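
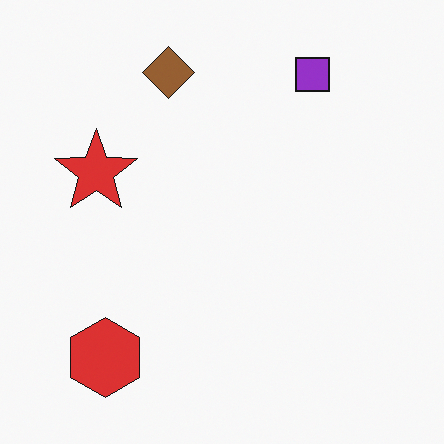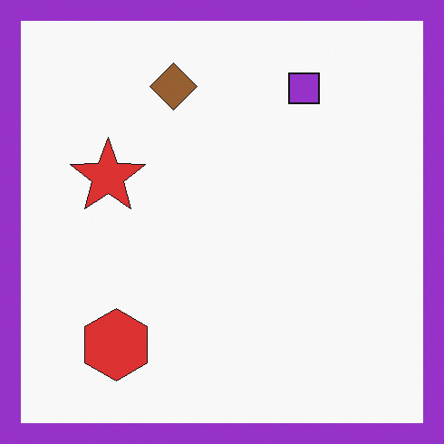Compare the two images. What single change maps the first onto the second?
This is the original image framed with a purple border.

A solid purple frame runs around the edge of the second image, with the content slightly shrunk inside it.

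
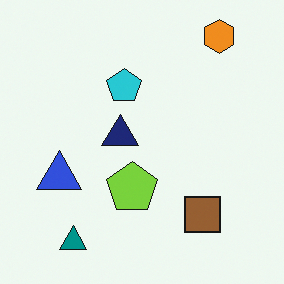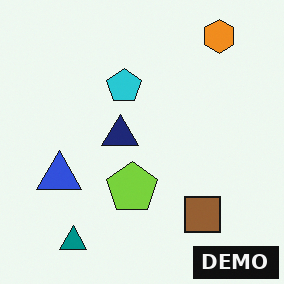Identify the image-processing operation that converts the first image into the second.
This is the original image watermarked with the text "DEMO" in the lower-right corner.

A dark label reading "DEMO" appears in the lower-right corner.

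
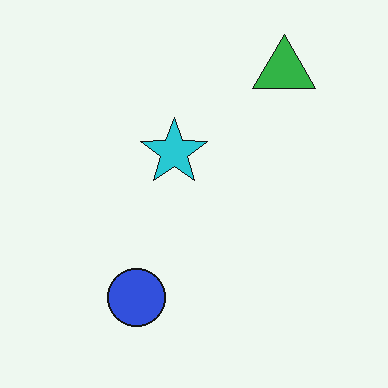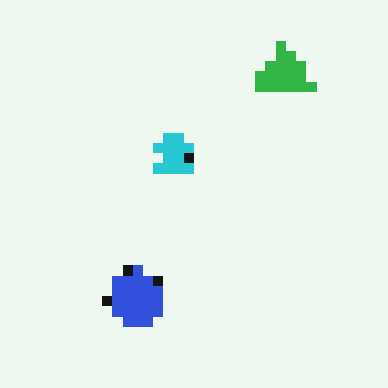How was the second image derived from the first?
The second image is the first heavily pixelated into large blocks.

Shapes are reduced to large square blocks; fine edges and outlines are lost — a downscale-then-upscale (mosaic) effect.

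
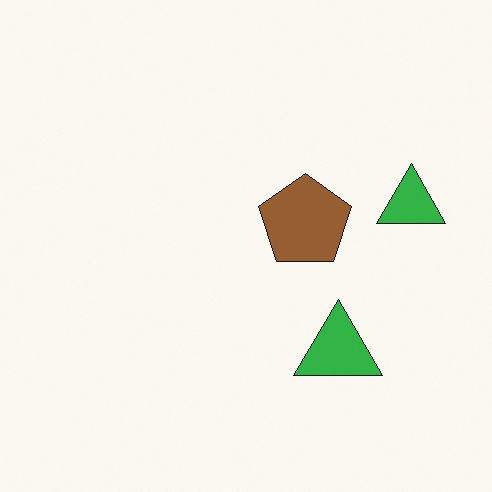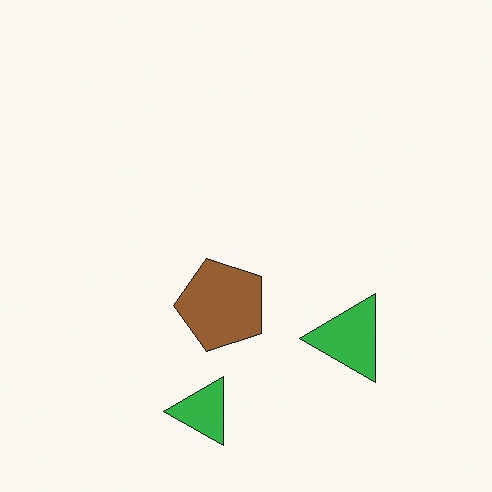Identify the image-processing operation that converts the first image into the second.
The image was transposed (reflected across the top-left ↔ bottom-right diagonal).

Shapes have swapped their row and column positions — what was in the top-right is now in the bottom-left — a diagonal reflection.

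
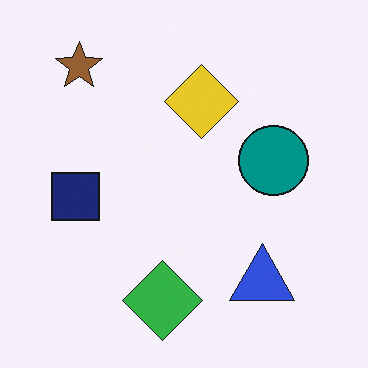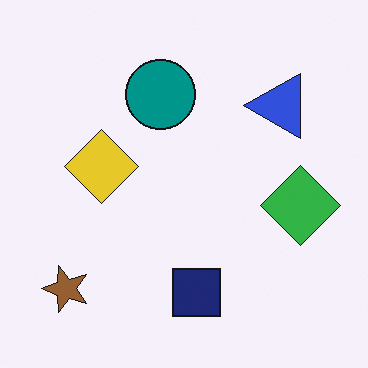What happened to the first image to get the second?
The transformation is: rotated 90° counter-clockwise.

The brown star sits in the top-left of the first image and the bottom-left of the second — consistent with a whole-image 90° counter-clockwise rotation.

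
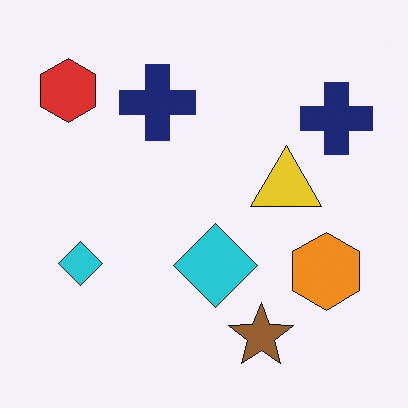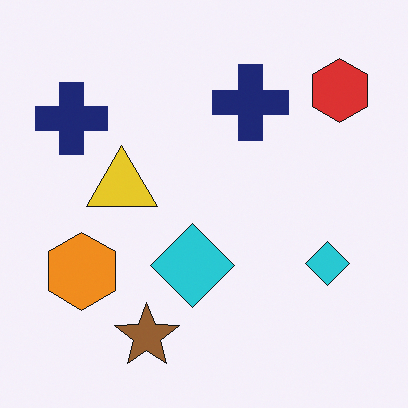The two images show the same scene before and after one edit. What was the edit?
Flipped horizontally (left ↔ right).

The red hexagon is in the top-left of the first image and the top-right of the second — shapes on opposite sides of the vertical midline have swapped in a mirror flip.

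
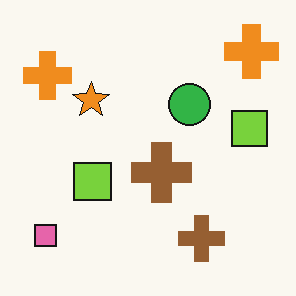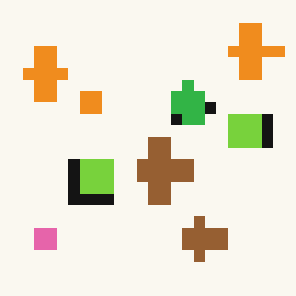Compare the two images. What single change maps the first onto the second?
Coarsely pixelated.

Shapes are reduced to large square blocks; fine edges and outlines are lost — a downscale-then-upscale (mosaic) effect.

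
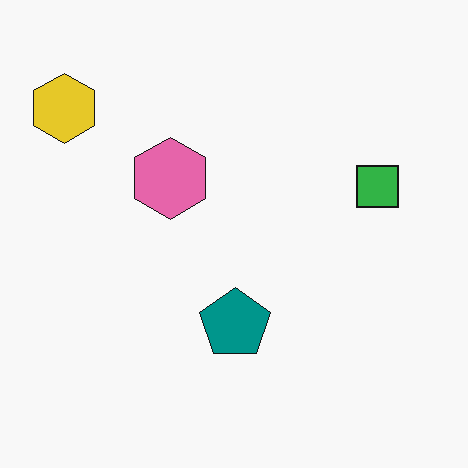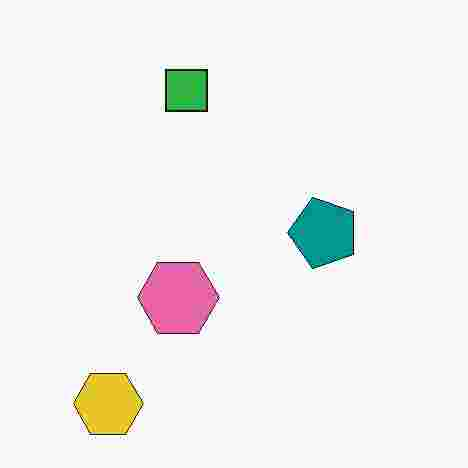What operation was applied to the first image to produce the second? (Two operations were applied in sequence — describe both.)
The second image is the first rotated 90° counter-clockwise, then degraded with heavy JPEG compression.

The yellow hexagon sits in the top-left of the first image and the bottom-left of the second — consistent with a whole-image 90° counter-clockwise rotation. Blocky 8×8 compression artifacts appear around shape edges and the flat background shows ringing — characteristic JPEG degradation.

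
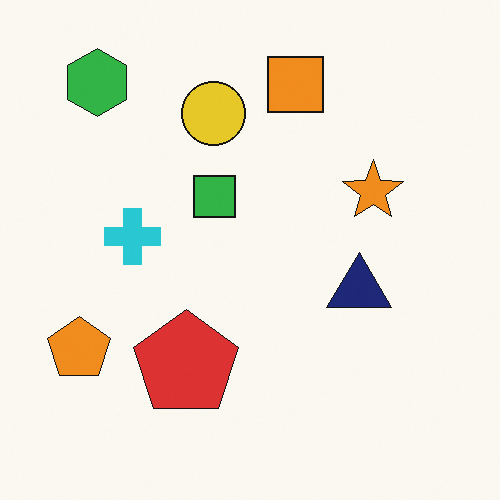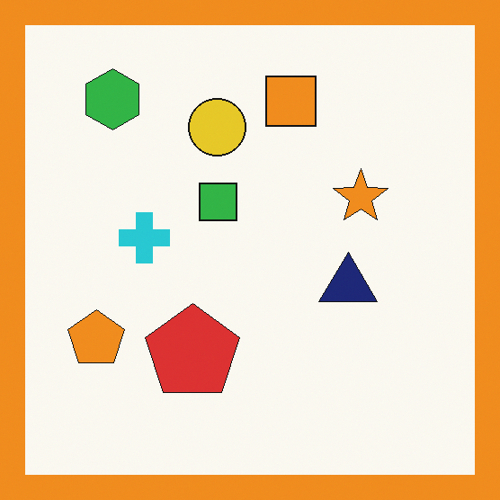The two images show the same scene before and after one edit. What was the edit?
The transformation is: framed with a orange border.

A solid orange frame runs around the edge of the second image, with the content slightly shrunk inside it.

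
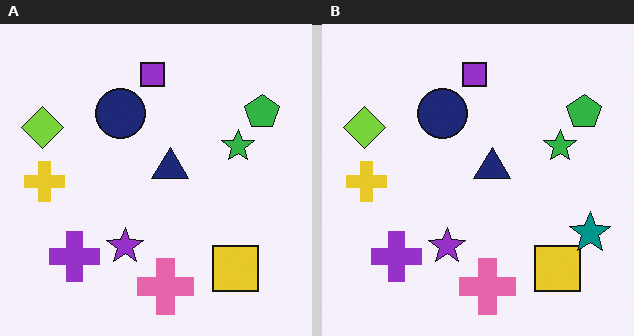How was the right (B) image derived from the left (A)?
Overlaid with an additional teal star.

A teal star appears in the right (B) image that is absent from the left (A).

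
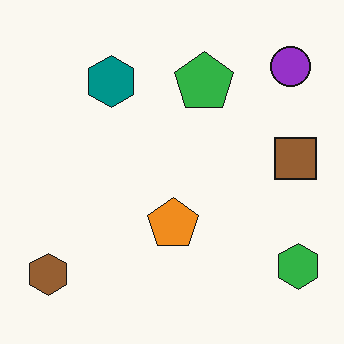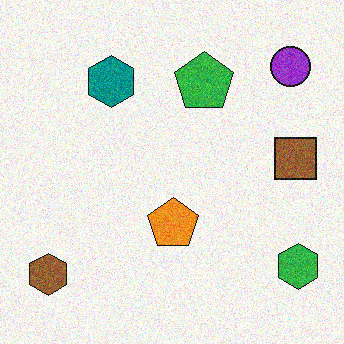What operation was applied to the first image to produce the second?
The image was degraded with visible gaussian noise.

Random speckle covers the whole image, including the flat background.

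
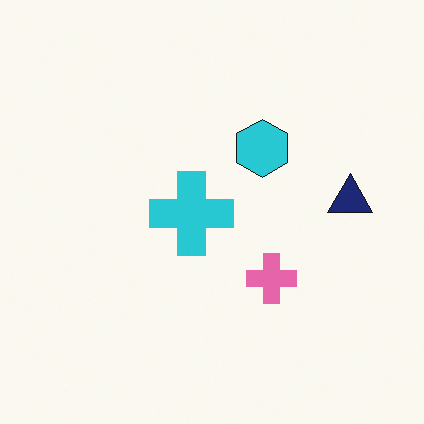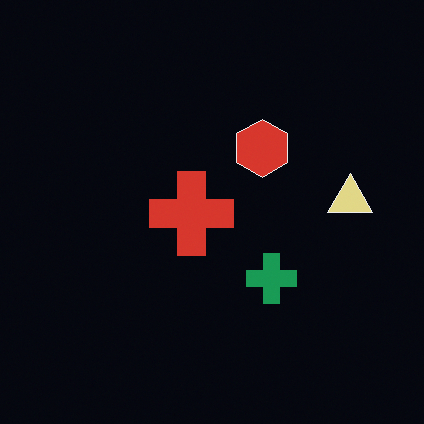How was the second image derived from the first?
Color-inverted (negative).

The light background has become dark and every shape's color is its complement — a photographic negative.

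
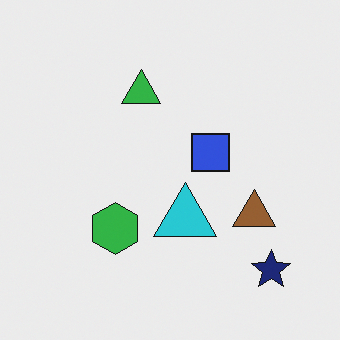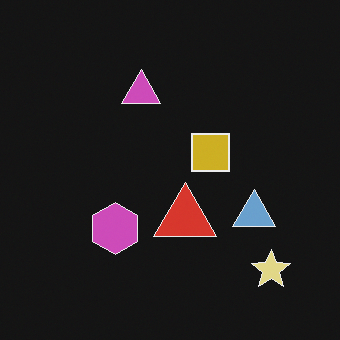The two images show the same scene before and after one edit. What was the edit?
The image was color-inverted (negative).

The light background has become dark and every shape's color is its complement — a photographic negative.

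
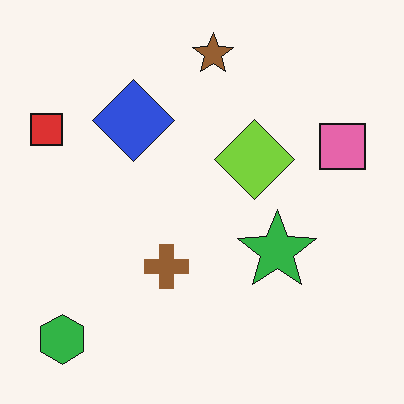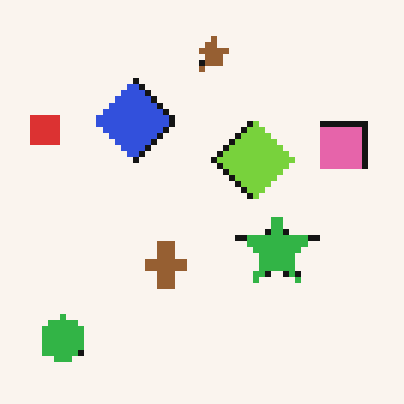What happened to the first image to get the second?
It was moderately pixelated.

Shapes are reduced to large square blocks; fine edges and outlines are lost — a downscale-then-upscale (mosaic) effect.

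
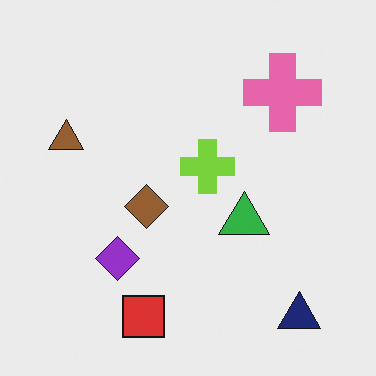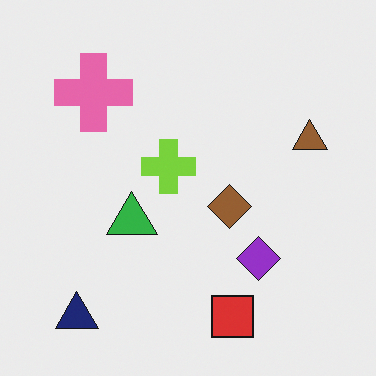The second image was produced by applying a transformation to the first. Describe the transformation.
The transformation is: flipped horizontally (left ↔ right).

The brown triangle is in the left of the first image and the right of the second — shapes on opposite sides of the vertical midline have swapped in a mirror flip.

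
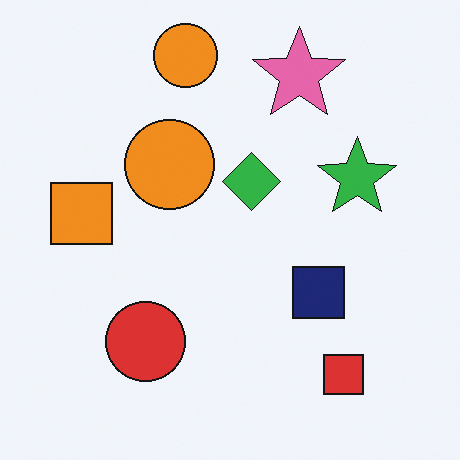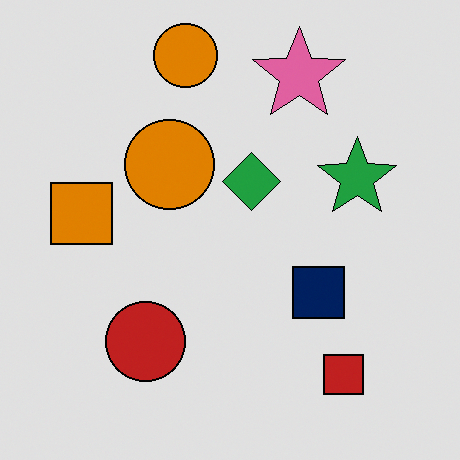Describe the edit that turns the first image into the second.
The transformation is: posterized to a reduced palette.

Each flat color has snapped to a coarser quantized level — most visibly, the near-white background has dropped to a flat grey.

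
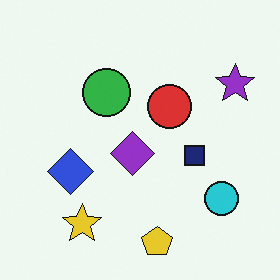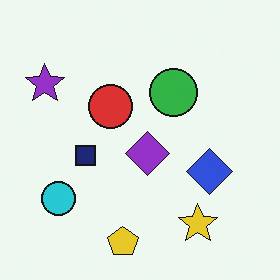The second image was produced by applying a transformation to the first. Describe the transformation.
This is the original image flipped horizontally (left ↔ right).

The purple star is in the top-right of the first image and the top-left of the second — shapes on opposite sides of the vertical midline have swapped in a mirror flip.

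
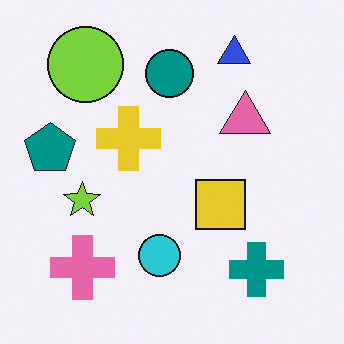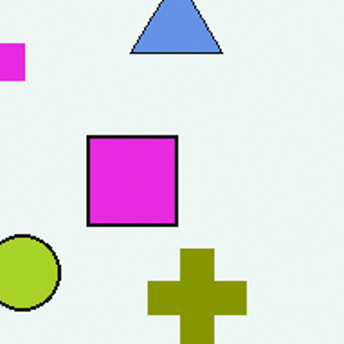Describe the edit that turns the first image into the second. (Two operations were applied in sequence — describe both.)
Cropped to a noticeably smaller region and rescaled, then hue-shifted through roughly half the color wheel.

The visible shapes are larger and the field of view is narrower; shapes near the original edges may be partly or wholly outside the frame — a crop-and-rescale. Every shape's color has rotated by the same amount around the hue wheel — a uniform hue shift.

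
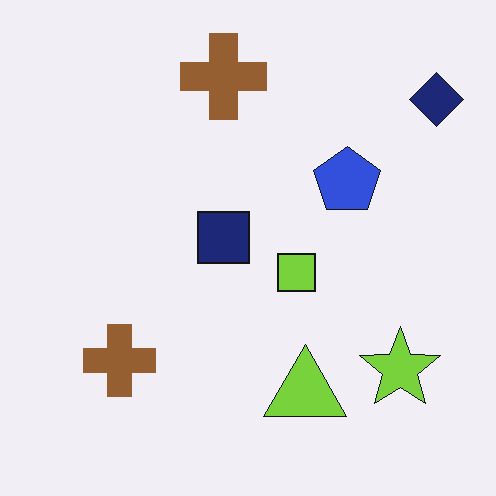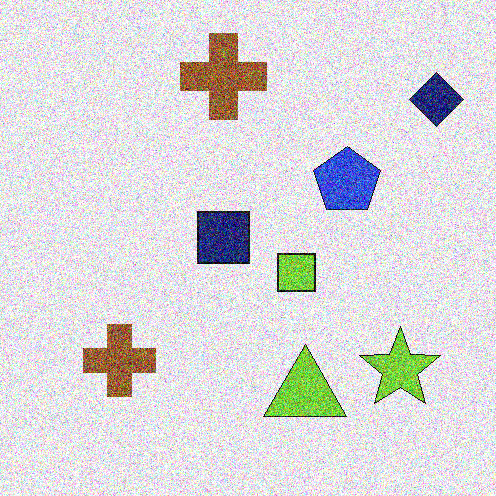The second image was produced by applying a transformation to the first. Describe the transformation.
This is the original image degraded with strong gaussian noise.

Random speckle covers the whole image, including the flat background.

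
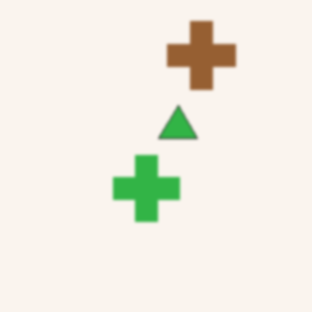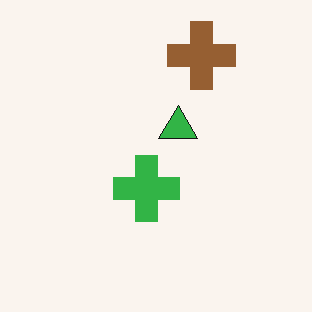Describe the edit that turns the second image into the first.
The transformation is: slightly softened.

Shape edges and outlines are uniformly softened across the whole image.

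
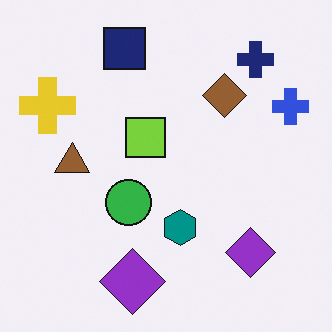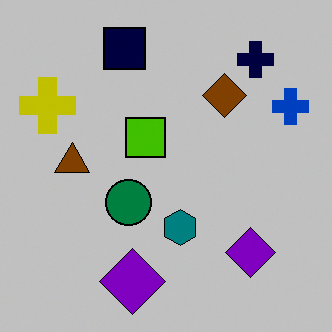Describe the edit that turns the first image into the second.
Heavily posterized to just a handful of flat colors.

Each flat color has snapped to a coarser quantized level — most visibly, the near-white background has dropped to a flat grey.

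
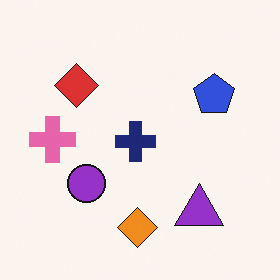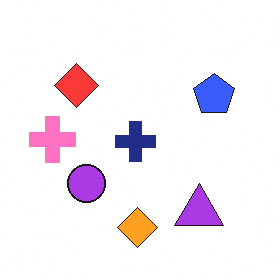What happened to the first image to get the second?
The transformation is: brightened a little.

Every pixel — background and shapes alike — is uniformly brightened.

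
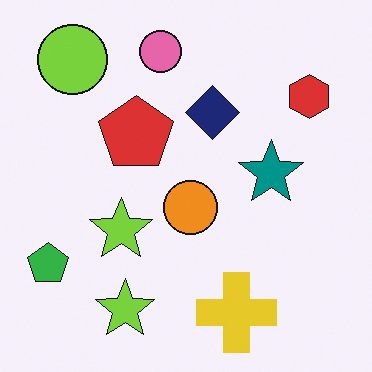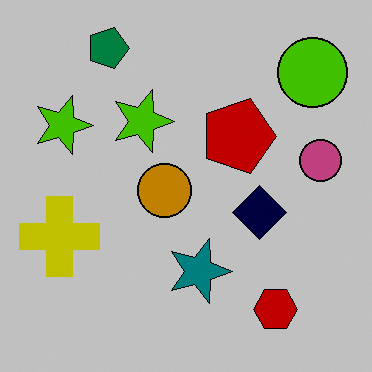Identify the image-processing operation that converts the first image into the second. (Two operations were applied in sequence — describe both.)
Heavily posterized to just a handful of flat colors, then rotated 90° clockwise.

Each flat color has snapped to a coarser quantized level — most visibly, the near-white background has dropped to a flat grey. The lime circle sits in the top-left of the first image and the top-right of the second — consistent with a whole-image 90° clockwise rotation.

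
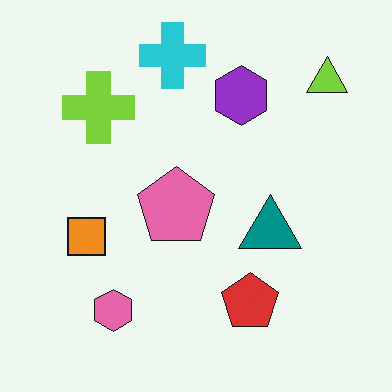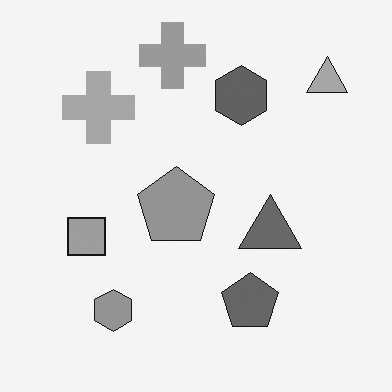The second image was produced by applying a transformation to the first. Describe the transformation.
Converted to grayscale.

All color is removed — every shape is now a shade of grey.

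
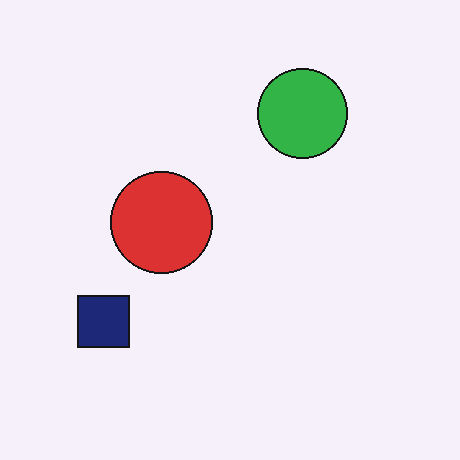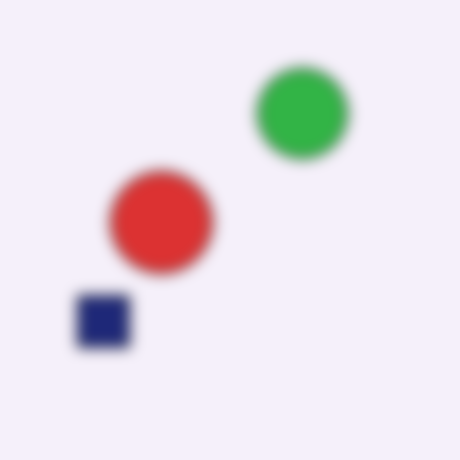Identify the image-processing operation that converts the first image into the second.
Heavily blurred.

Shape edges and outlines are uniformly softened across the whole image.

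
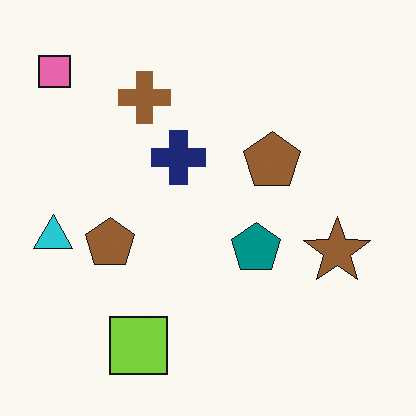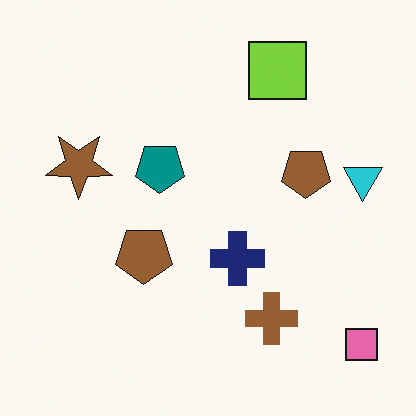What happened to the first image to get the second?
The image was rotated 180°.

The pink square sits in the top-left of the first image and the bottom-right of the second — consistent with a whole-image 180° rotation.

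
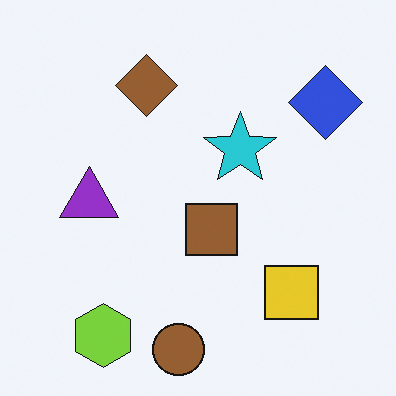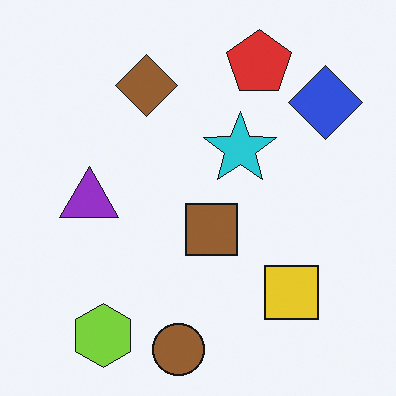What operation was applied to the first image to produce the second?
Overlaid with an additional red pentagon.

A red pentagon appears in the second image that is absent from the first.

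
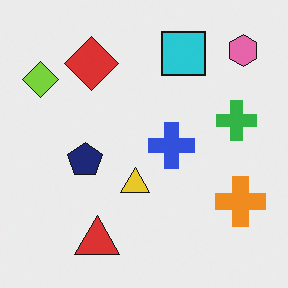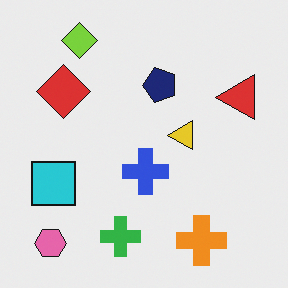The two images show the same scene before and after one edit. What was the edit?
The transformation is: transposed (reflected across the top-left ↔ bottom-right diagonal).

Shapes have swapped their row and column positions — what was in the top-right is now in the bottom-left — a diagonal reflection.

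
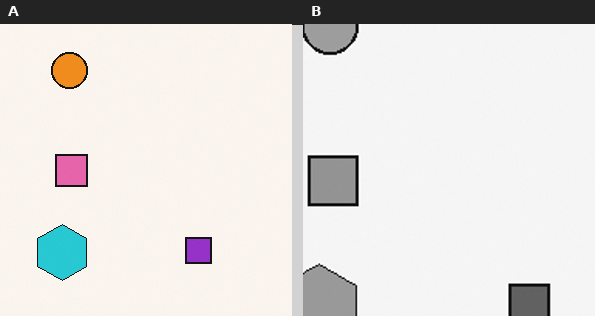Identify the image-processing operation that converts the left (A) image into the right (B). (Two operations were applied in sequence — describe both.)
It was converted to grayscale, then cropped to a modestly smaller region and rescaled.

All color is removed — every shape is now a shade of grey. The visible shapes are larger and the field of view is narrower; shapes near the original edges may be partly or wholly outside the frame — a crop-and-rescale.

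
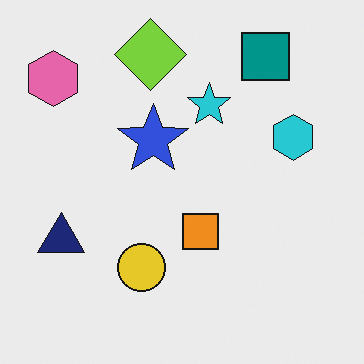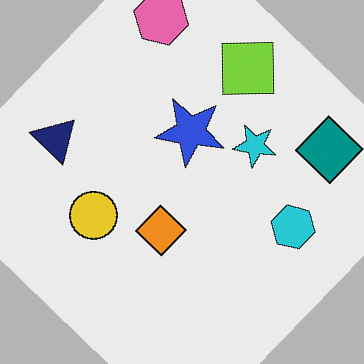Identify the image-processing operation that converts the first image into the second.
This is the original image rotated clockwise by a large amount — several tens of degrees.

Every shape is tilted by the same angle and the image corners show triangular fill wedges — a whole-image rotation by a non-right angle.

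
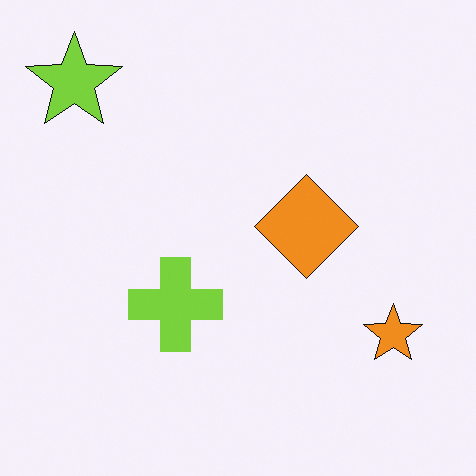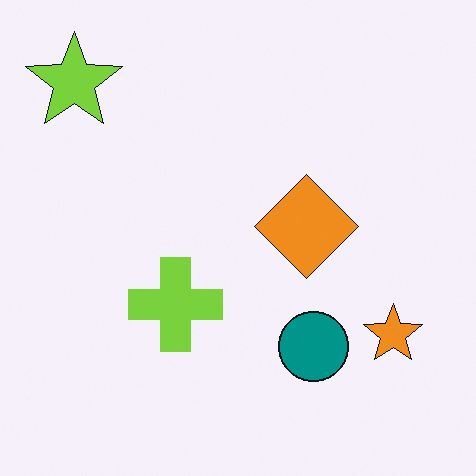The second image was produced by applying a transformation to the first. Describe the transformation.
The second image is the first overlaid with an additional teal circle.

A teal circle appears in the second image that is absent from the first.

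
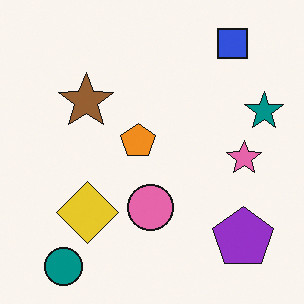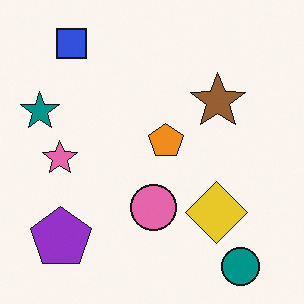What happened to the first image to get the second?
This is the original image flipped horizontally (left ↔ right).

The teal star is in the right of the first image and the left of the second — shapes on opposite sides of the vertical midline have swapped in a mirror flip.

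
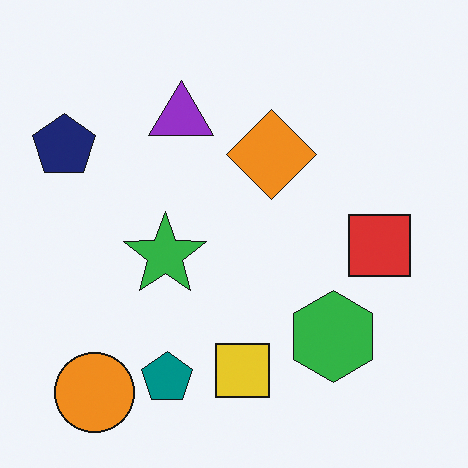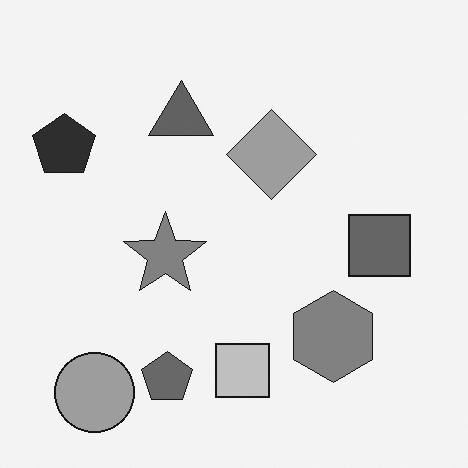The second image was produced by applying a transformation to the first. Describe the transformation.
It was converted to grayscale.

All color is removed — every shape is now a shade of grey.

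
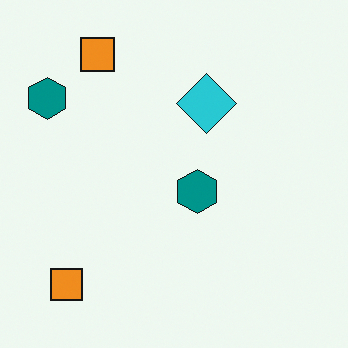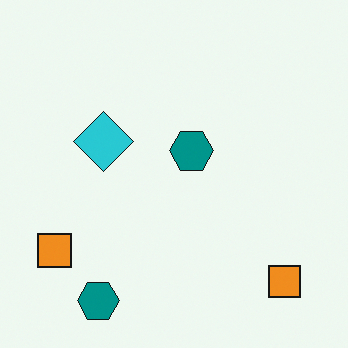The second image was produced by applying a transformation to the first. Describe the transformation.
The second image is the first rotated 90° counter-clockwise.

The cyan diamond sits in the top of the first image and the left of the second — consistent with a whole-image 90° counter-clockwise rotation.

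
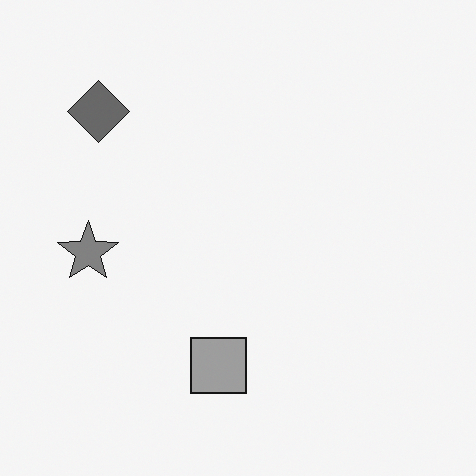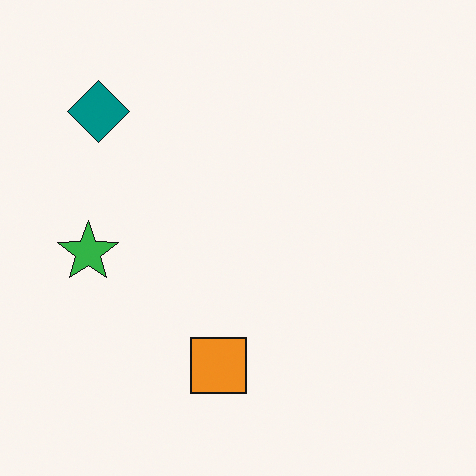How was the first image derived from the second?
Converted to grayscale.

All color is removed — every shape is now a shade of grey.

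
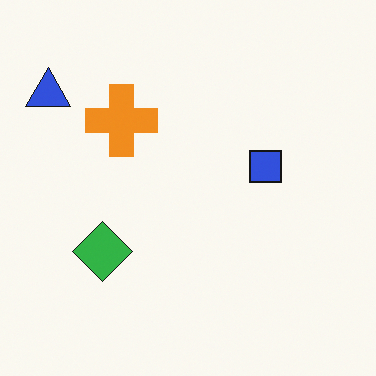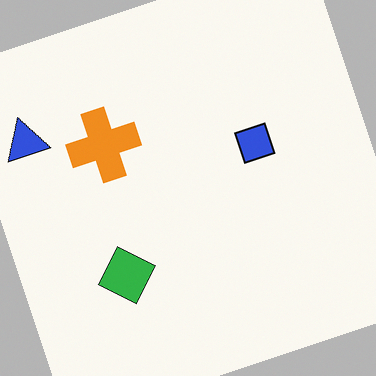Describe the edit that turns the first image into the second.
The second image is the first rotated counter-clockwise by a moderate amount.

Every shape is tilted by the same angle and the image corners show triangular fill wedges — a whole-image rotation by a non-right angle.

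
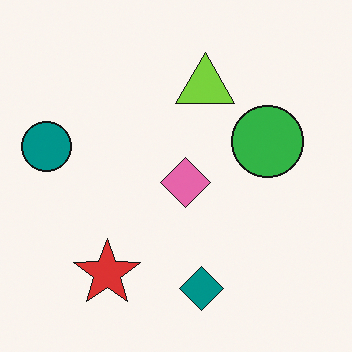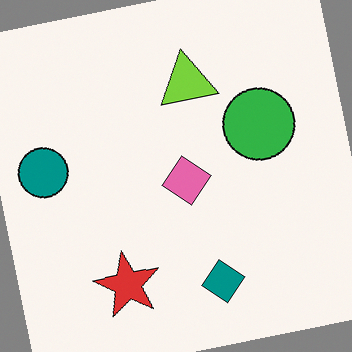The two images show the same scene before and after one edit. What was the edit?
This is the original image rotated counter-clockwise by a small amount.

Every shape is tilted by the same angle and the image corners show triangular fill wedges — a whole-image rotation by a non-right angle.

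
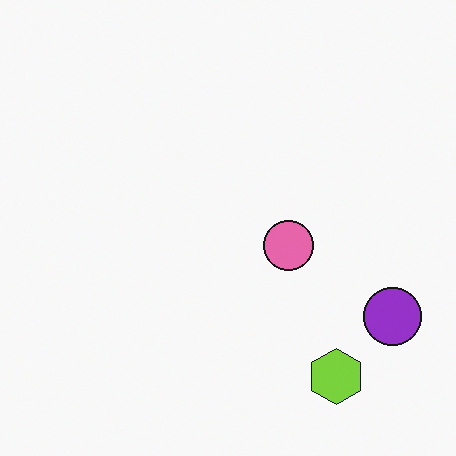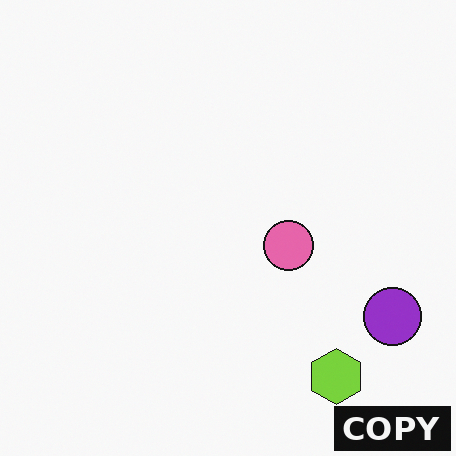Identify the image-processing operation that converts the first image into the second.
The image was watermarked with the text "COPY" in the lower-right corner.

A dark label reading "COPY" appears in the lower-right corner.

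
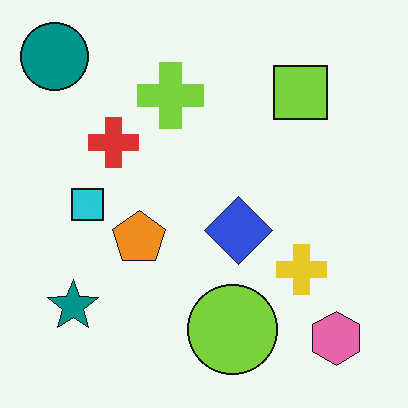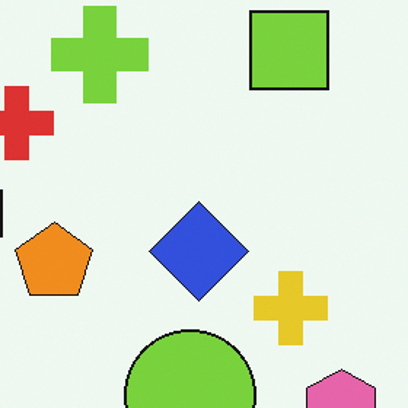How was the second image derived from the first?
The transformation is: cropped slightly and scaled back up.

The visible shapes are larger and the field of view is narrower; shapes near the original edges may be partly or wholly outside the frame — a crop-and-rescale.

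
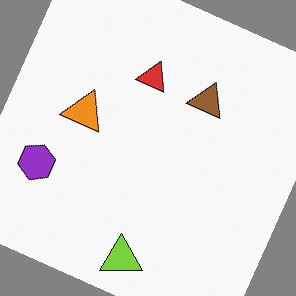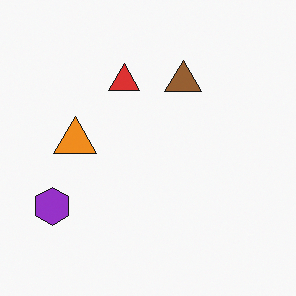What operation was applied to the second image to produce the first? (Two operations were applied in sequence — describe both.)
This is the original image rotated clockwise by a clearly visible amount, then overlaid with an additional lime triangle.

Every shape is tilted by the same angle and the image corners show triangular fill wedges — a whole-image rotation by a non-right angle. A lime triangle appears in the first image that is absent from the second.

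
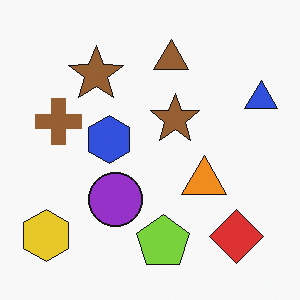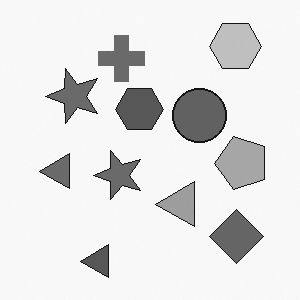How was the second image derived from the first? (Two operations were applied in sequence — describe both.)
It was converted to grayscale, then transposed (reflected across the top-left ↔ bottom-right diagonal).

All color is removed — every shape is now a shade of grey. Shapes have swapped their row and column positions — what was in the top-right is now in the bottom-left — a diagonal reflection.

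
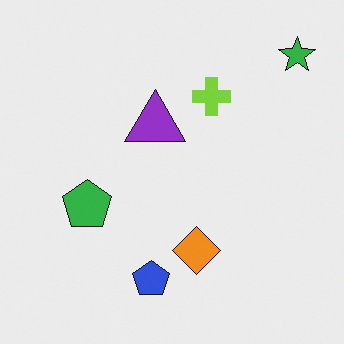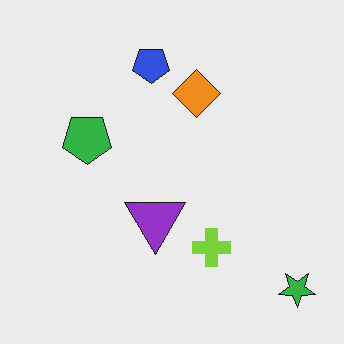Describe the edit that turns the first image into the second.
This is the original image flipped vertically (top ↔ bottom).

The green star is in the top-right of the first image and the bottom-right of the second — shapes on opposite sides of the horizontal midline have swapped in a mirror flip.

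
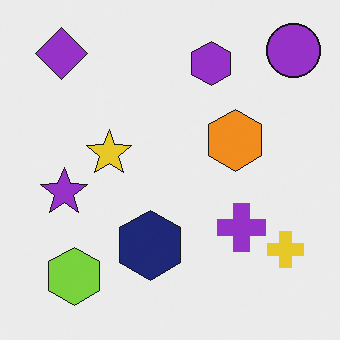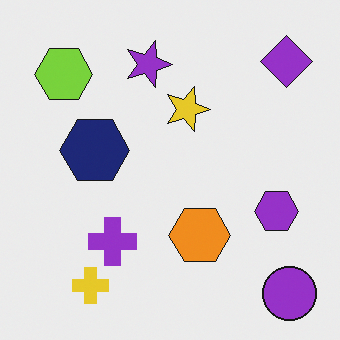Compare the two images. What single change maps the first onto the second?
The second image is the first rotated 90° clockwise.

The purple circle sits in the top-right of the first image and the bottom-right of the second — consistent with a whole-image 90° clockwise rotation.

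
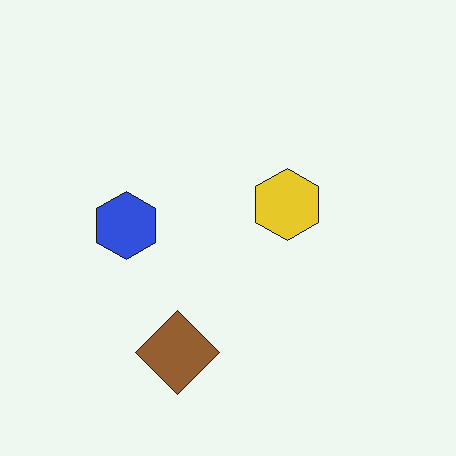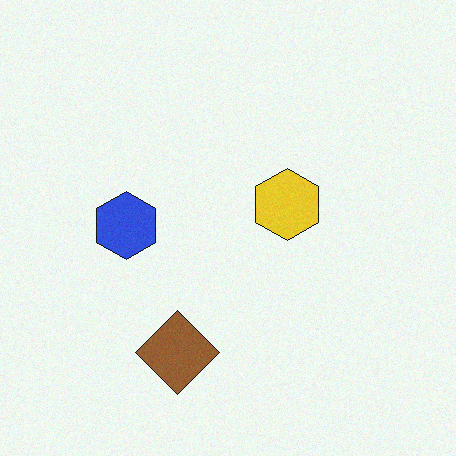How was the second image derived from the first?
The second image is the first degraded with subtle gaussian noise.

Random speckle covers the whole image, including the flat background.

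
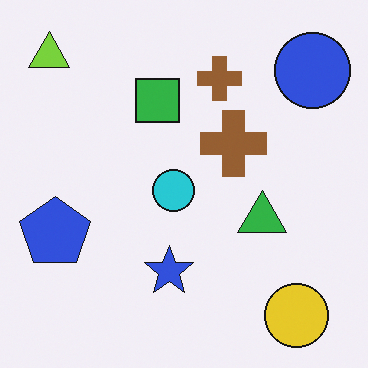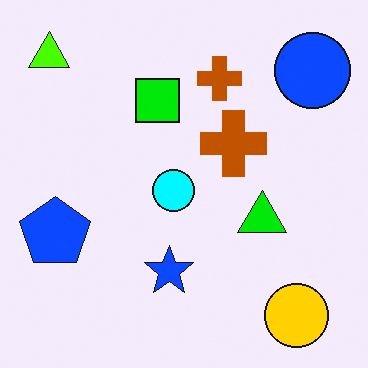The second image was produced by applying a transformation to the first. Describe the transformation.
This is the original image made much more vivid (saturation change).

All colors are more vivid — a global saturation change.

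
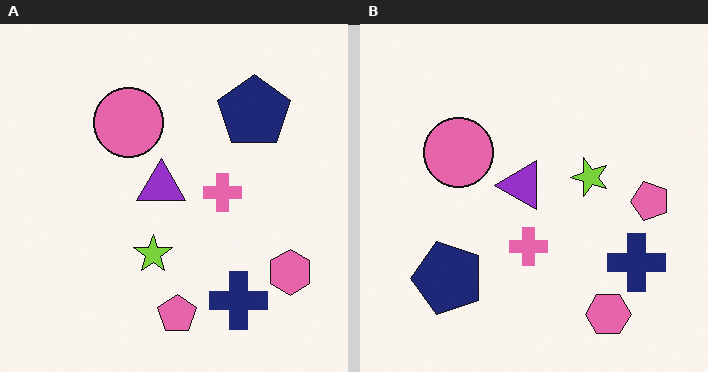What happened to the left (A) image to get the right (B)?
It was transposed (reflected across the top-left ↔ bottom-right diagonal).

Shapes have swapped their row and column positions — what was in the top-right is now in the bottom-left — a diagonal reflection.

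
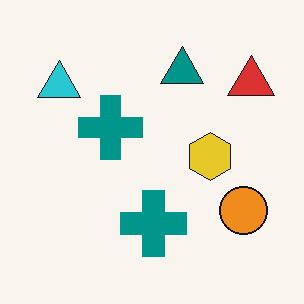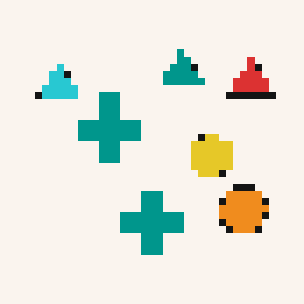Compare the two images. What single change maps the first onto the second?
The image was moderately pixelated.

Shapes are reduced to large square blocks; fine edges and outlines are lost — a downscale-then-upscale (mosaic) effect.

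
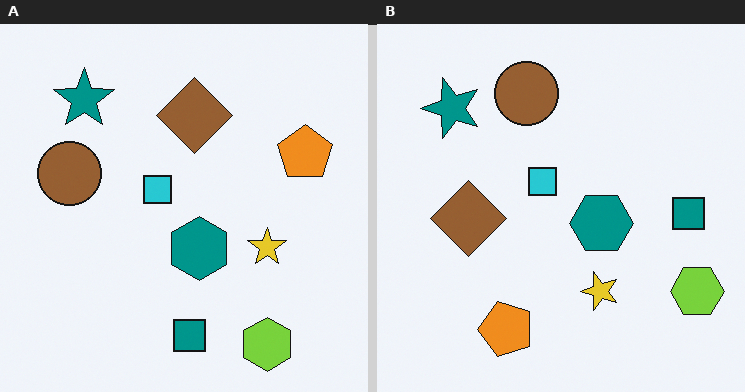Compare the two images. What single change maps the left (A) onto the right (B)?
Transposed (reflected across the top-left ↔ bottom-right diagonal).

Shapes have swapped their row and column positions — what was in the top-right is now in the bottom-left — a diagonal reflection.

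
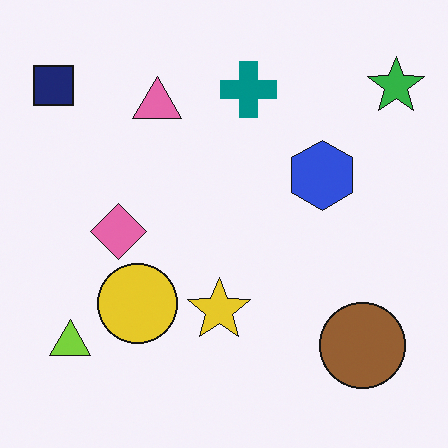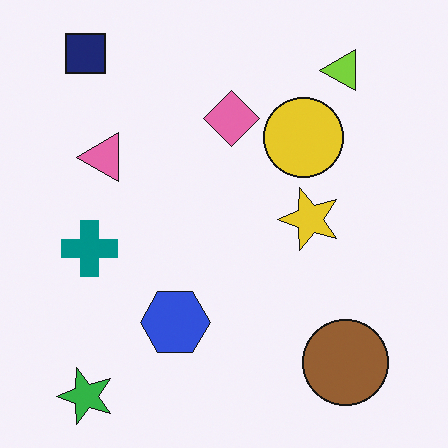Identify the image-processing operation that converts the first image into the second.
The image was transposed (reflected across the top-left ↔ bottom-right diagonal).

Shapes have swapped their row and column positions — what was in the top-right is now in the bottom-left — a diagonal reflection.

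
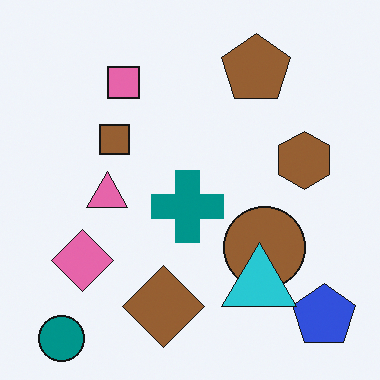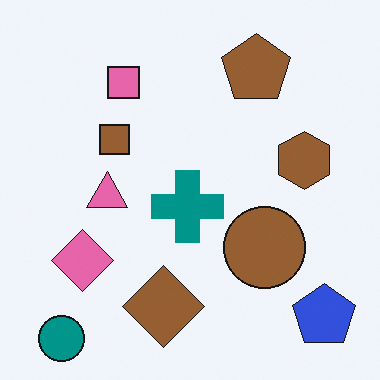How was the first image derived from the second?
Overlaid with an additional cyan triangle.

A cyan triangle appears in the first image that is absent from the second.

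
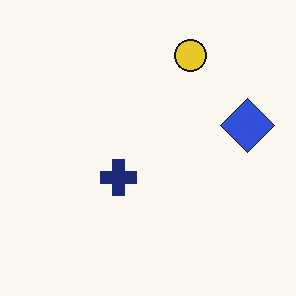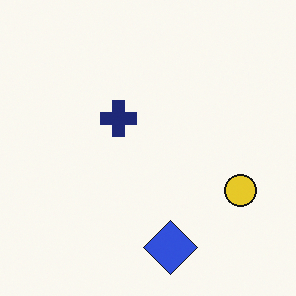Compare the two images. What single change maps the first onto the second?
This is the original image rotated 90° clockwise.

The yellow circle sits in the top of the first image and the right of the second — consistent with a whole-image 90° clockwise rotation.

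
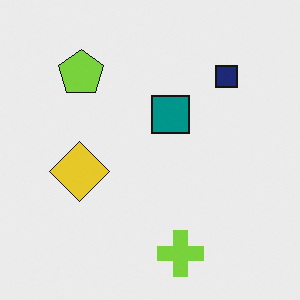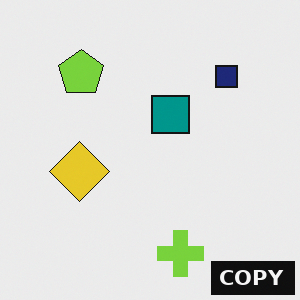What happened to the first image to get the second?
The image was watermarked with the text "COPY" in the lower-right corner.

A dark label reading "COPY" appears in the lower-right corner.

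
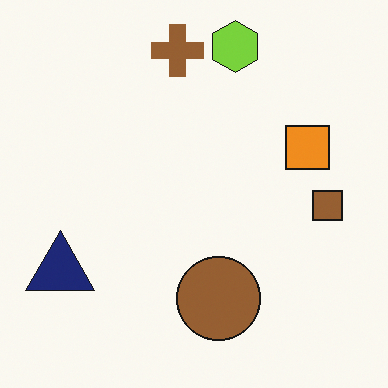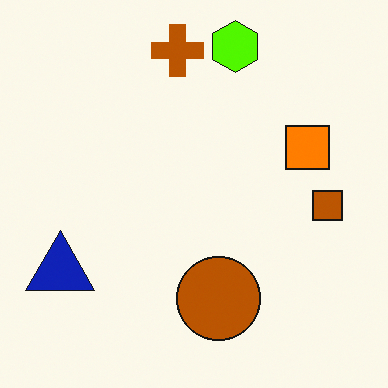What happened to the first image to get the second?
The transformation is: made much more vivid (saturation change).

All colors are more vivid — a global saturation change.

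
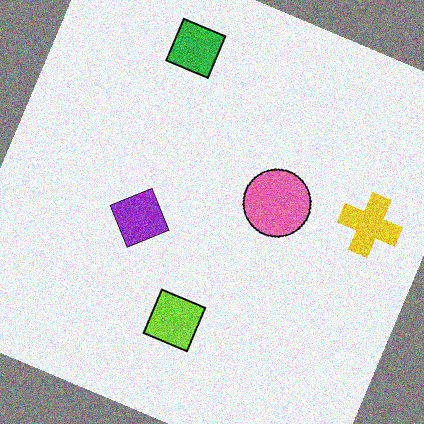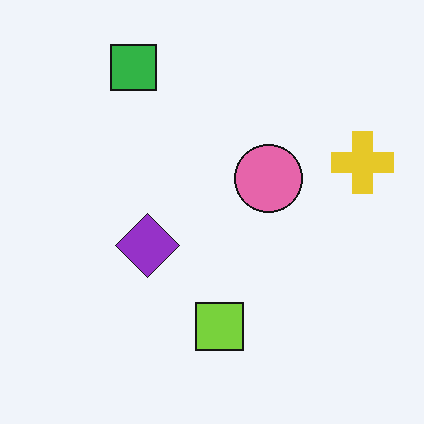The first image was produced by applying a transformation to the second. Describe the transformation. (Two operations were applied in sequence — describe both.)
It was rotated clockwise by a moderate amount, then degraded with moderate additive noise.

Every shape is tilted by the same angle and the image corners show triangular fill wedges — a whole-image rotation by a non-right angle. Random speckle covers the whole image, including the flat background.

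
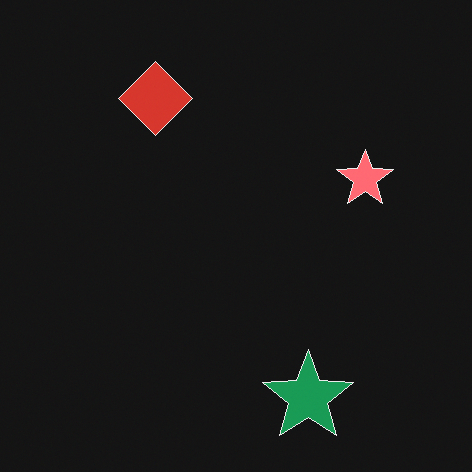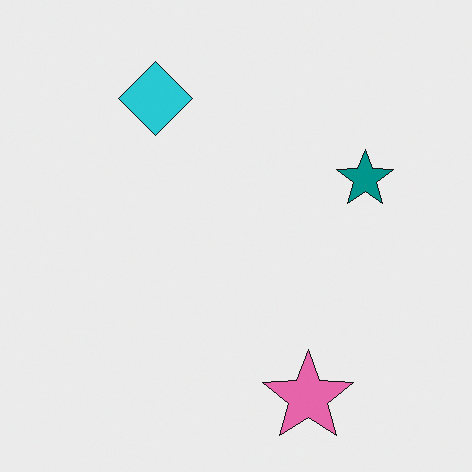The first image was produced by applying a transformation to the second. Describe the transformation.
The image was color-inverted (negative).

The light background has become dark and every shape's color is its complement — a photographic negative.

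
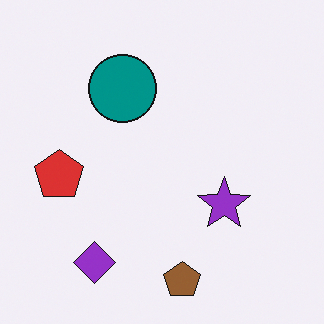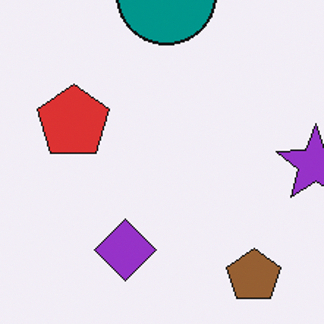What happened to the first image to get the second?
It was cropped to a modestly smaller region and rescaled.

The visible shapes are larger and the field of view is narrower; shapes near the original edges may be partly or wholly outside the frame — a crop-and-rescale.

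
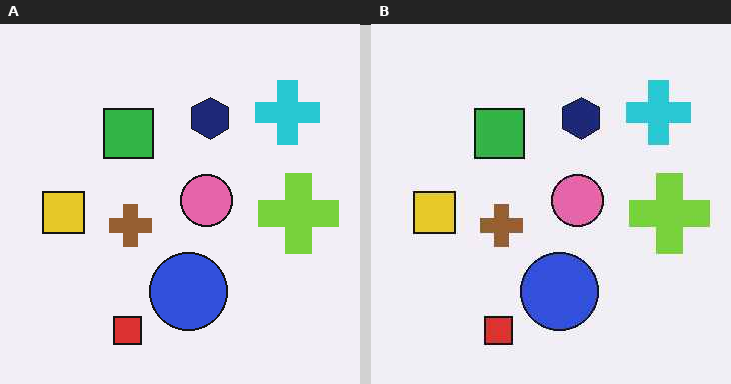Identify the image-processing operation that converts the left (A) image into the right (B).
The right (B) image is the left (A) given moderate JPEG compression.

Blocky 8×8 compression artifacts appear around shape edges and the flat background shows ringing — characteristic JPEG degradation.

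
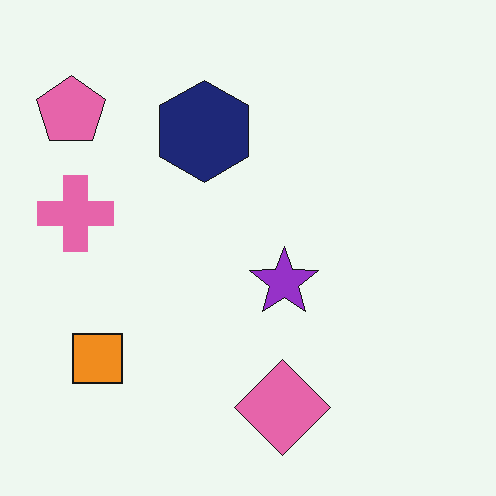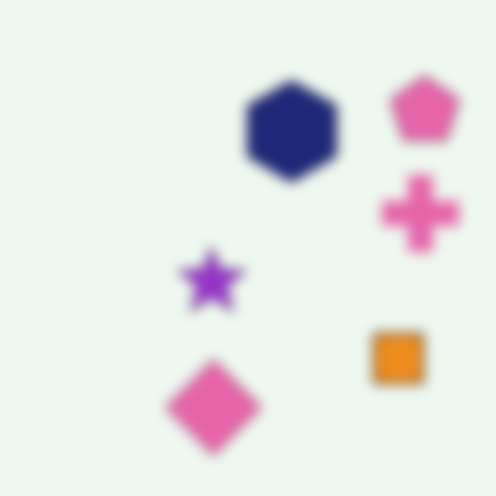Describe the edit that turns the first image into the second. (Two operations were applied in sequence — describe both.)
The image was flipped horizontally (left ↔ right), then strongly gaussian-blurred.

The pink pentagon is in the top-left of the first image and the top-right of the second — shapes on opposite sides of the vertical midline have swapped in a mirror flip. Shape edges and outlines are uniformly softened across the whole image.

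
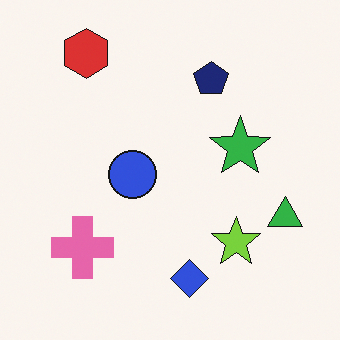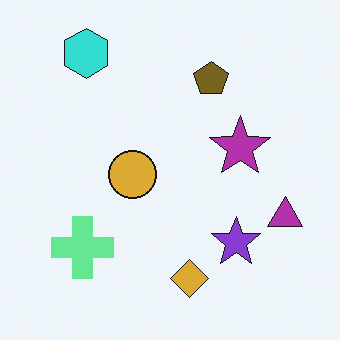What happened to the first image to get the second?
Hue-shifted through roughly half the color wheel.

Every shape's color has rotated by the same amount around the hue wheel — a uniform hue shift.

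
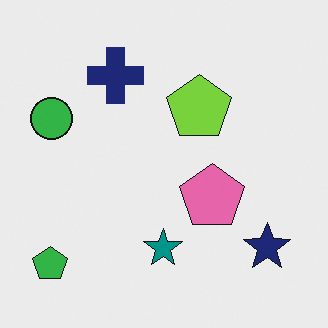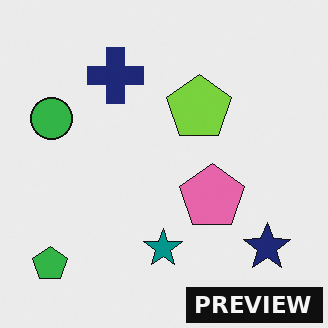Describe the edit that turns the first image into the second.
The image was watermarked with the text "PREVIEW" in the lower-right corner.

A dark label reading "PREVIEW" appears in the lower-right corner.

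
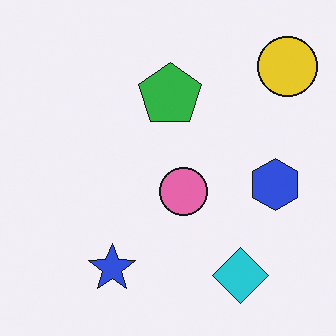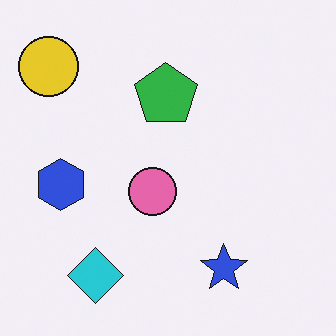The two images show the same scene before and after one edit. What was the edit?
The image was flipped horizontally (left ↔ right).

The yellow circle is in the top-right of the first image and the top-left of the second — shapes on opposite sides of the vertical midline have swapped in a mirror flip.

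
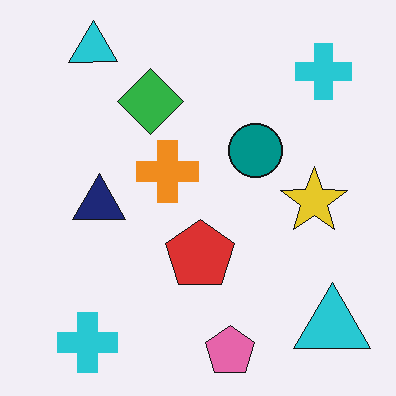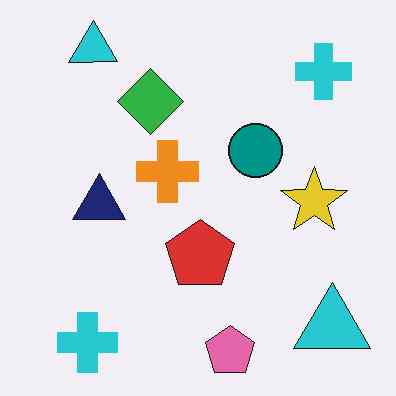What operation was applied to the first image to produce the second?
Given moderate JPEG compression.

Blocky 8×8 compression artifacts appear around shape edges and the flat background shows ringing — characteristic JPEG degradation.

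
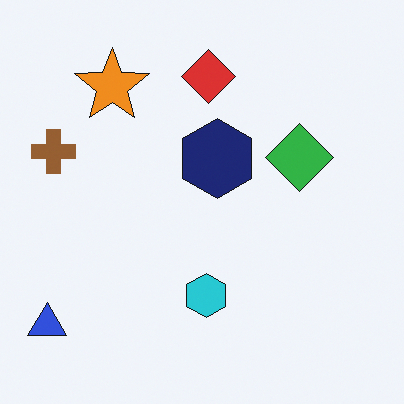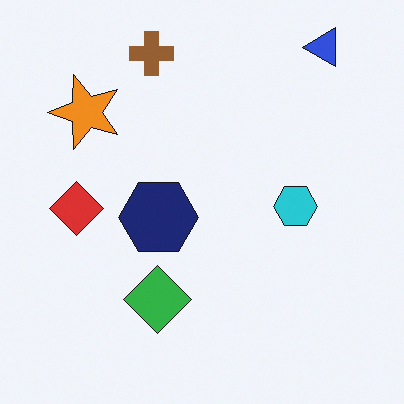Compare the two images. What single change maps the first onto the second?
The image was transposed (reflected across the top-left ↔ bottom-right diagonal).

Shapes have swapped their row and column positions — what was in the top-right is now in the bottom-left — a diagonal reflection.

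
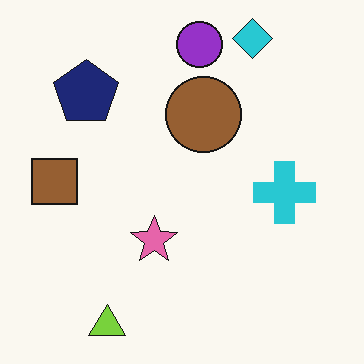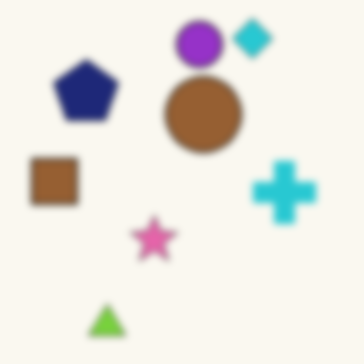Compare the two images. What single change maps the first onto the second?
The transformation is: moderately blurred.

Shape edges and outlines are uniformly softened across the whole image.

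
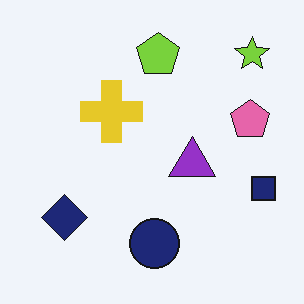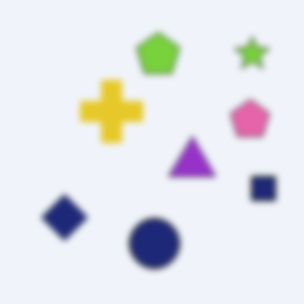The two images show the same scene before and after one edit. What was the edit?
Noticeably gaussian-blurred.

Shape edges and outlines are uniformly softened across the whole image.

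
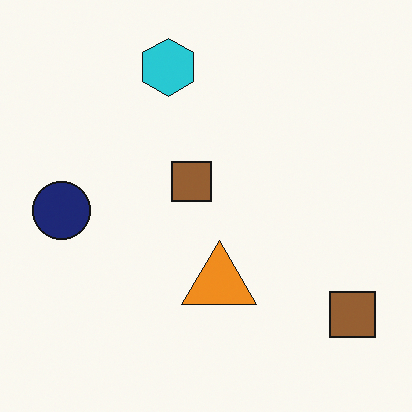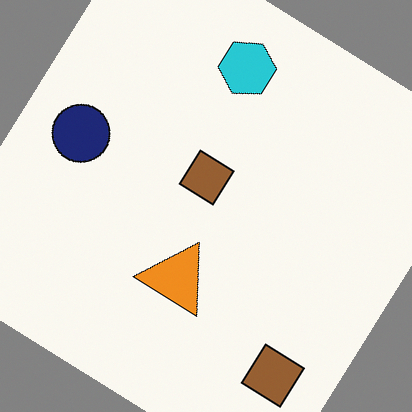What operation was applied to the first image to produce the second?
The second image is the first rotated clockwise by a large amount — several tens of degrees.

Every shape is tilted by the same angle and the image corners show triangular fill wedges — a whole-image rotation by a non-right angle.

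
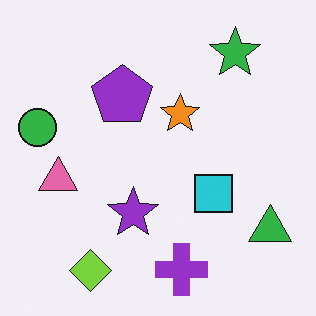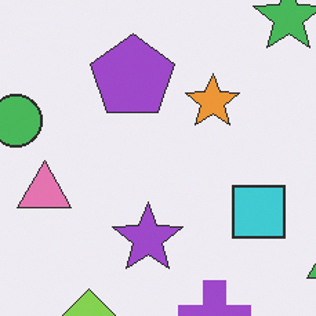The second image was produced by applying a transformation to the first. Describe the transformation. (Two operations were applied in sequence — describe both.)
The second image is the first cropped to a modestly smaller region and rescaled, then given slightly reduced contrast.

The visible shapes are larger and the field of view is narrower; shapes near the original edges may be partly or wholly outside the frame — a crop-and-rescale. Tones are pushed toward mid-grey across the whole image — a global contrast change.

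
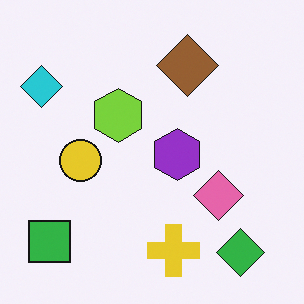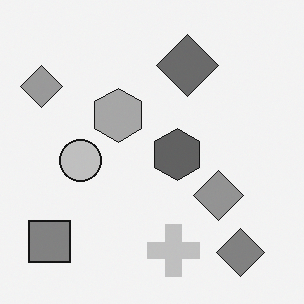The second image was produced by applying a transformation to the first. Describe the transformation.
The transformation is: converted to grayscale.

All color is removed — every shape is now a shade of grey.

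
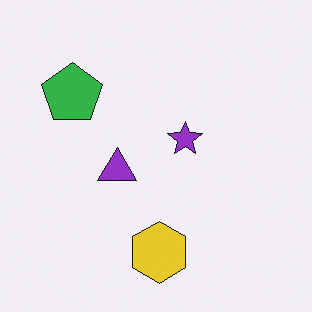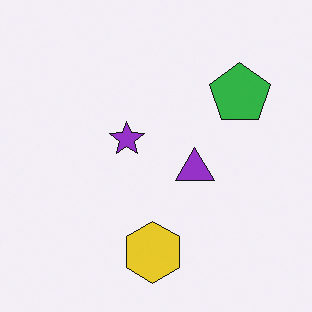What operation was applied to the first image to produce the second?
It was flipped horizontally (left ↔ right).

The green pentagon is in the top-left of the first image and the top-right of the second — shapes on opposite sides of the vertical midline have swapped in a mirror flip.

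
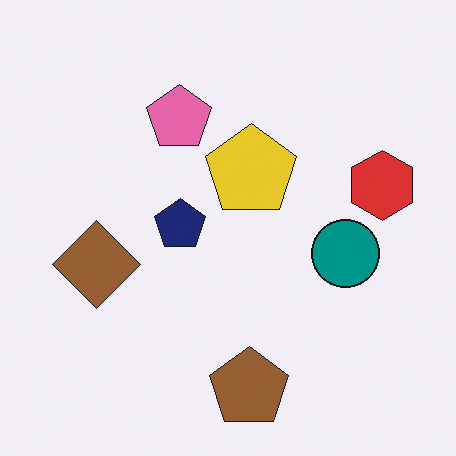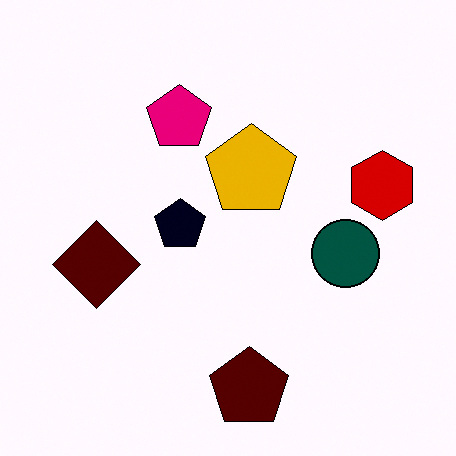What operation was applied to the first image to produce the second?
Given much higher contrast.

Tones are pushed away from mid-grey across the whole image — a global contrast change.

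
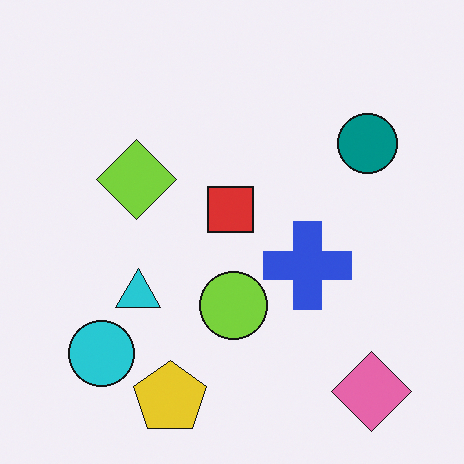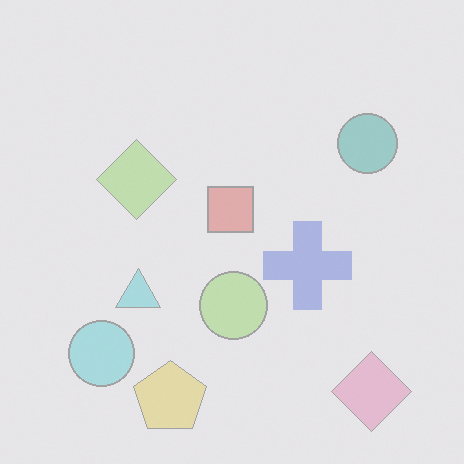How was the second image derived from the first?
This is the original image given much lower contrast.

Tones are pushed toward mid-grey across the whole image — a global contrast change.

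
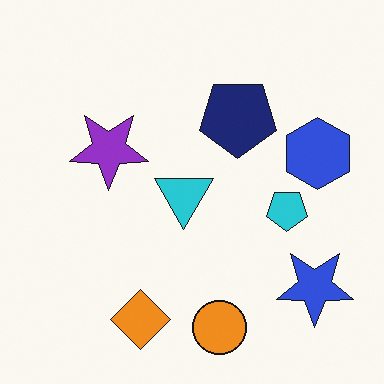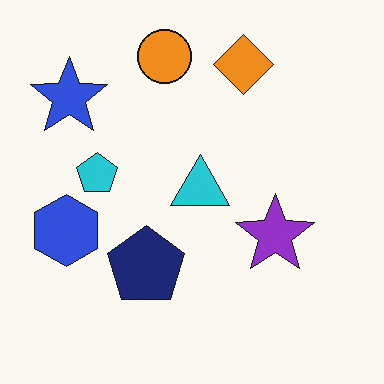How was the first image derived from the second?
The transformation is: rotated 180°.

The blue star sits in the top-left of the second image and the bottom-right of the first — consistent with a whole-image 180° rotation.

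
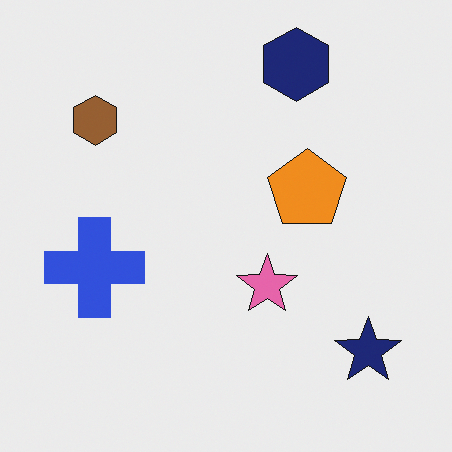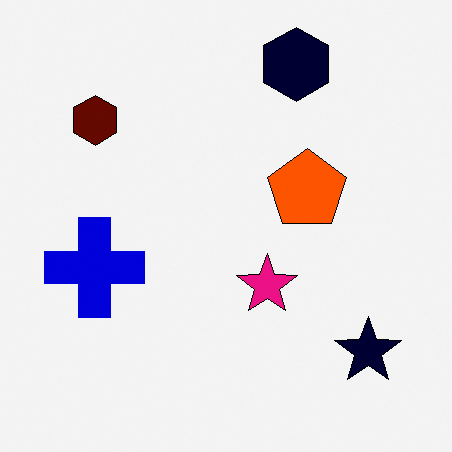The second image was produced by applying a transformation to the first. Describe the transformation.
The image was boosted in contrast.

Tones are pushed away from mid-grey across the whole image — a global contrast change.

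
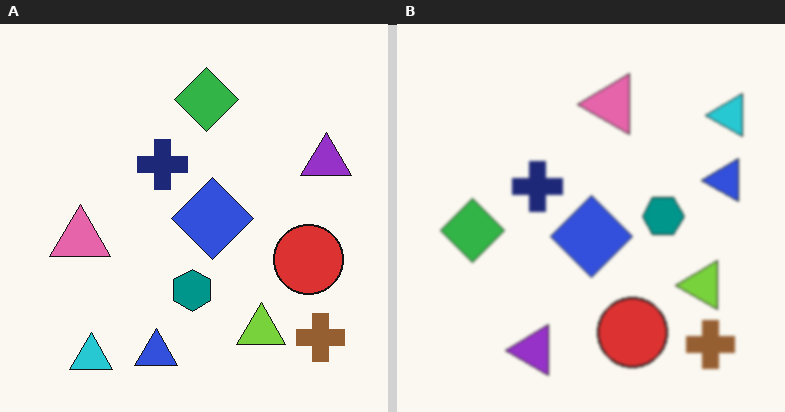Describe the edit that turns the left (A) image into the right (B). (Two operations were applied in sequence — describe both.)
The right (B) image is the left (A) lightly blurred, then transposed (reflected across the top-left ↔ bottom-right diagonal).

Shape edges and outlines are uniformly softened across the whole image. Shapes have swapped their row and column positions — what was in the top-right is now in the bottom-left — a diagonal reflection.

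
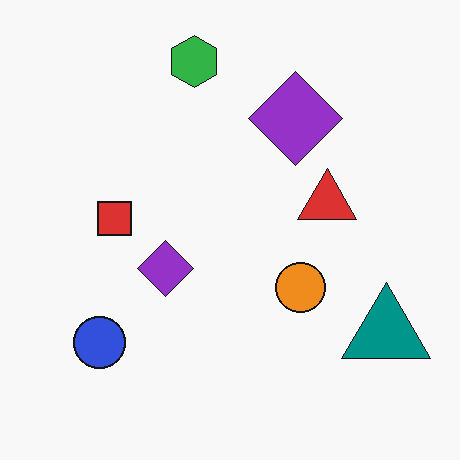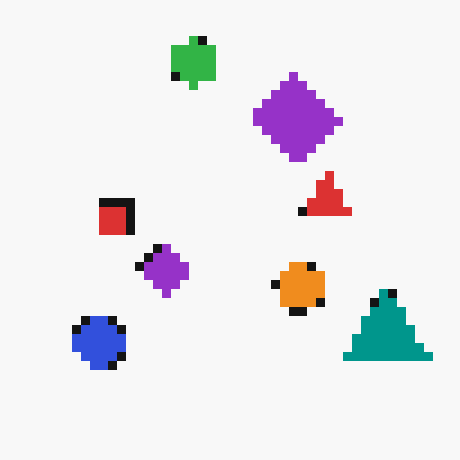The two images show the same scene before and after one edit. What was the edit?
The image was heavily pixelated into large blocks.

Shapes are reduced to large square blocks; fine edges and outlines are lost — a downscale-then-upscale (mosaic) effect.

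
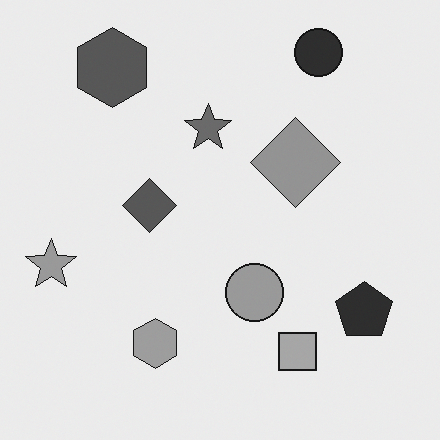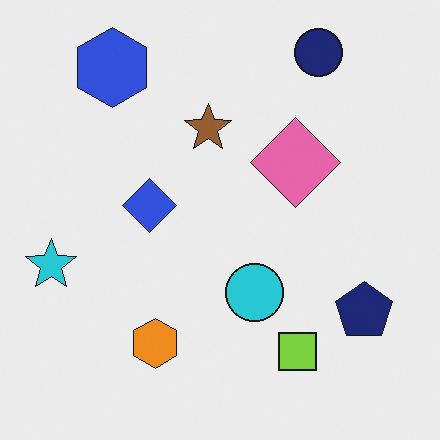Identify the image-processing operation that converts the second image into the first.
The first image is the second converted to grayscale.

All color is removed — every shape is now a shade of grey.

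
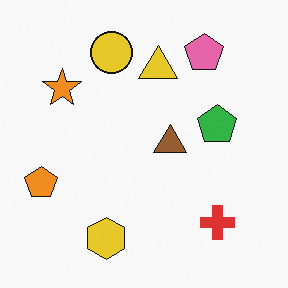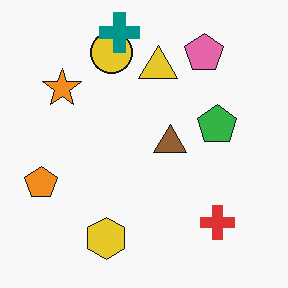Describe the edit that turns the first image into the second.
This is the original image overlaid with an additional teal cross.

A teal cross appears in the second image that is absent from the first.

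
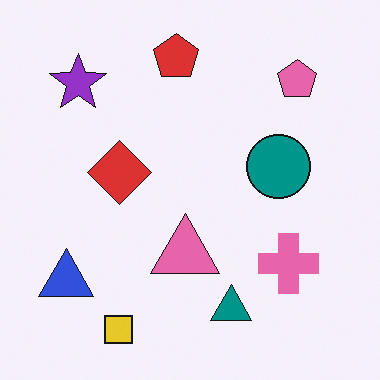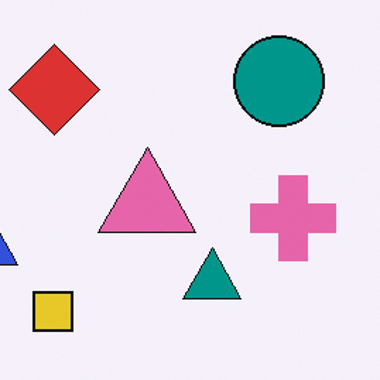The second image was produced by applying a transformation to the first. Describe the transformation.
The second image is the first cropped slightly and scaled back up.

The visible shapes are larger and the field of view is narrower; shapes near the original edges may be partly or wholly outside the frame — a crop-and-rescale.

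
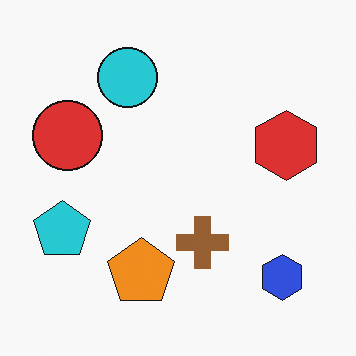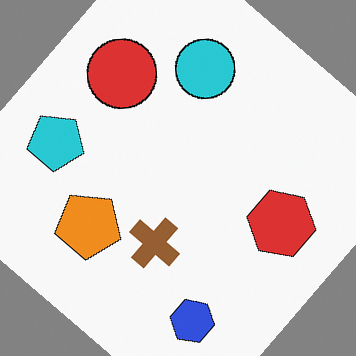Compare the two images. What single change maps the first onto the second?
Rotated clockwise by a large amount — several tens of degrees.

Every shape is tilted by the same angle and the image corners show triangular fill wedges — a whole-image rotation by a non-right angle.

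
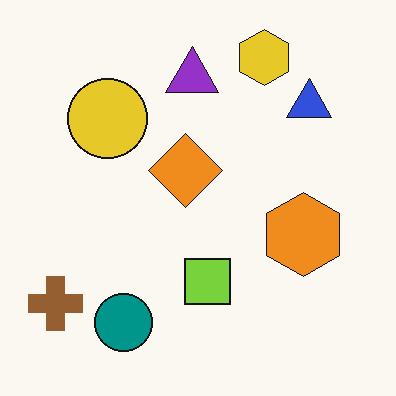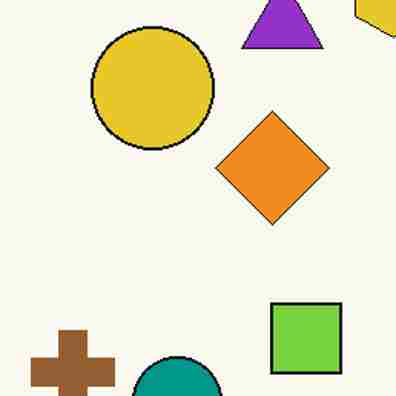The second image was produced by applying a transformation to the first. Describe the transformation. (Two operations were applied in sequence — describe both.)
The second image is the first cropped to a modestly smaller region and rescaled, then degraded with heavy JPEG compression.

The visible shapes are larger and the field of view is narrower; shapes near the original edges may be partly or wholly outside the frame — a crop-and-rescale. Blocky 8×8 compression artifacts appear around shape edges and the flat background shows ringing — characteristic JPEG degradation.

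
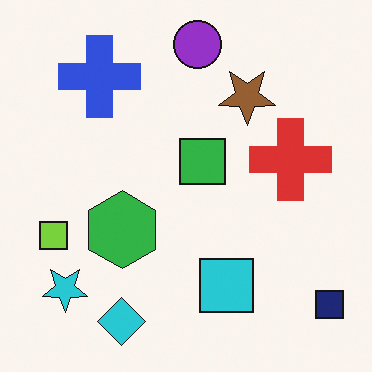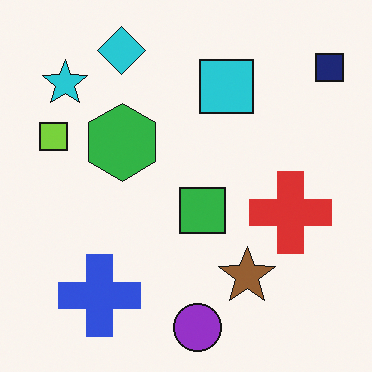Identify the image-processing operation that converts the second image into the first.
The first image is the second flipped vertically (top ↔ bottom).

The purple circle is in the bottom of the second image and the top of the first — shapes on opposite sides of the horizontal midline have swapped in a mirror flip.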